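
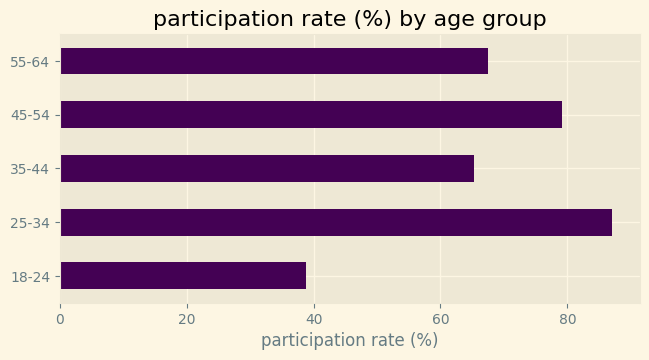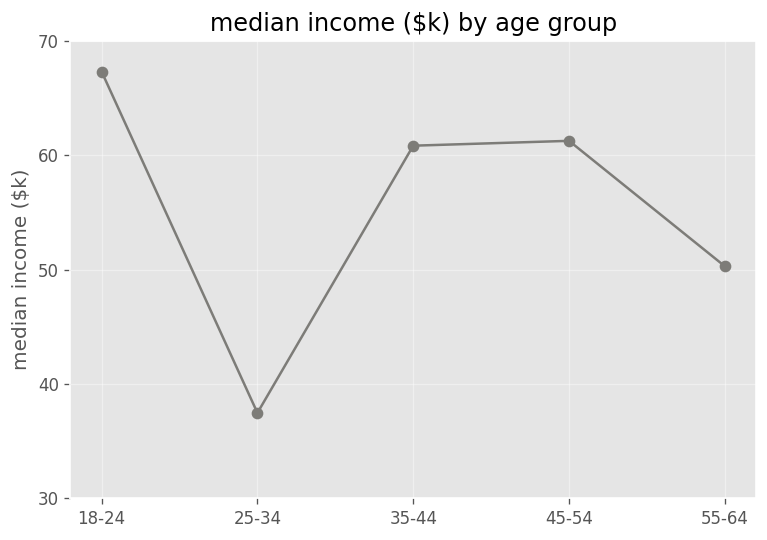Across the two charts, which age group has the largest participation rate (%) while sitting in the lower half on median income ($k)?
Chart 2 median median income ($k) ≈ 60; below-median age groups: 25-34, 55-64. Among those, 25-34 has the highest participation rate (%) (≈ 90).

25-34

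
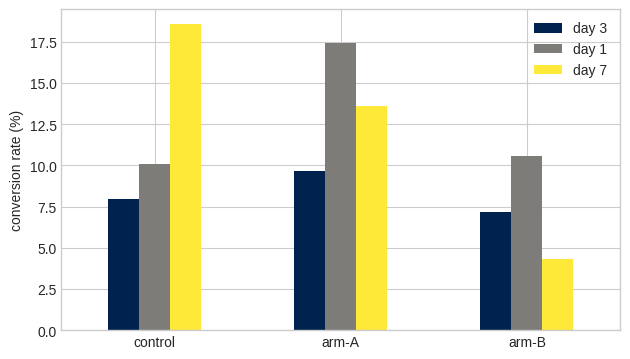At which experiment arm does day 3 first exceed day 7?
arm-B

arm-A: day 3 ≈ 10 vs day 7 ≈ 14 (not yet); arm-B: day 3 ≈ 8 vs day 7 ≈ 4 (first crossover).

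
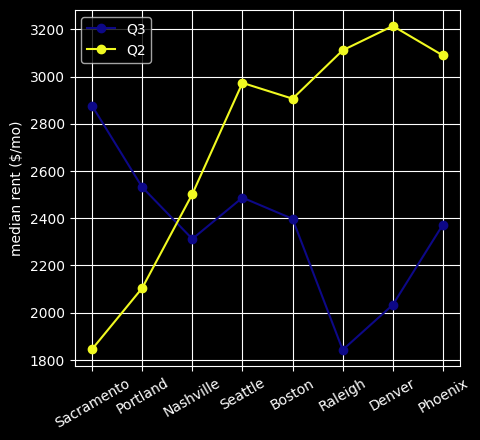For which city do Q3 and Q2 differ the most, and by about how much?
Raleigh: Q3 ≈ 1800, Q2 ≈ 3200 → gap ≈ 1400. Next-largest (Denver) is only ≈ 1200.

Raleigh, ≈ 1400 $/mo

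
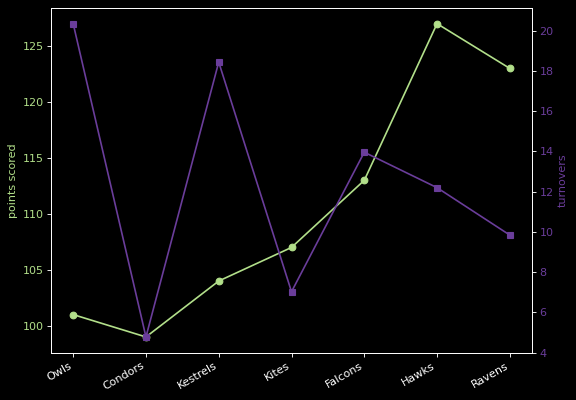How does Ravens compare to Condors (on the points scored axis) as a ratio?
Ravens ≈ 125, Condors ≈ 100; 125/100 ≈ 1.25.

≈ 1.25×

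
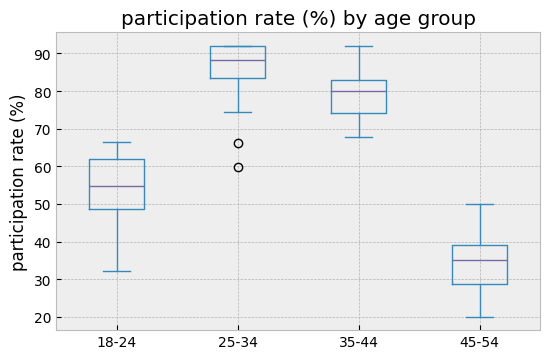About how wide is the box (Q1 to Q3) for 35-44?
Q3 ≈ 85, Q1 ≈ 75; IQR ≈ 10.

≈ 10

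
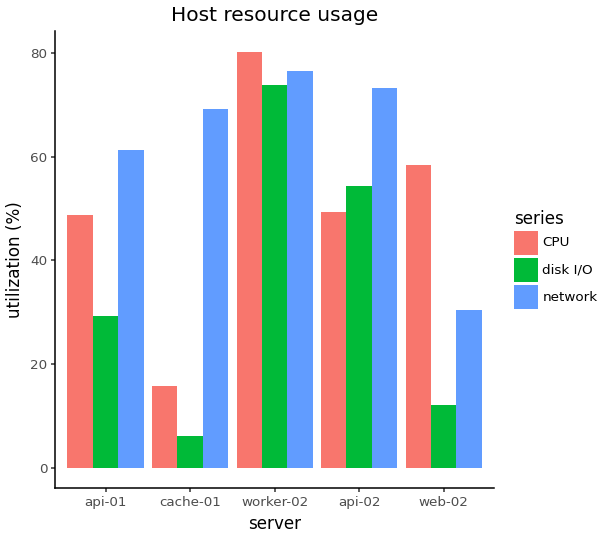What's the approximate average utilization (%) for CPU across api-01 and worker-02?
(50 + 80) / 2 ≈ 65.

≈ 65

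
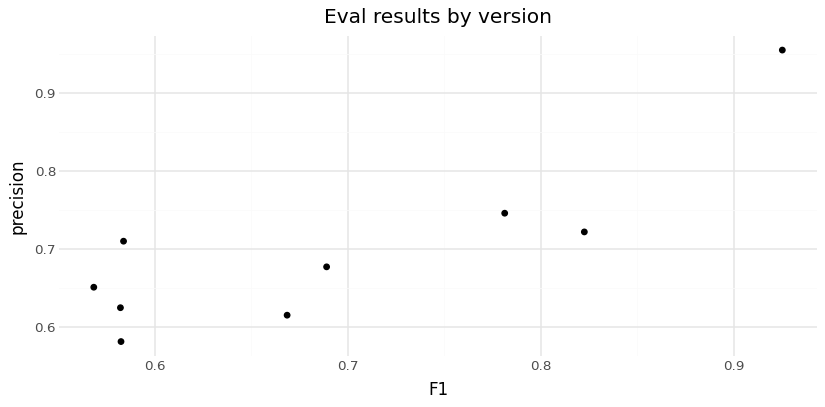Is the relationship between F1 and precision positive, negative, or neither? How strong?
positive, strong

Points are positively correlated; strong (|r| ≈ 0.8).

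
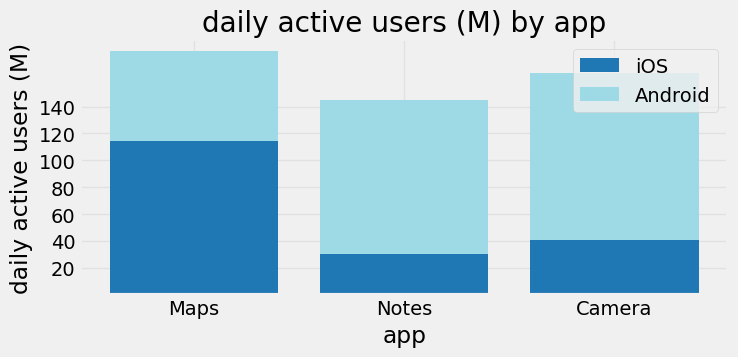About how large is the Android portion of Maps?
≈ 60

Android top ≈ 180, bottom ≈ 120; segment ≈ 60.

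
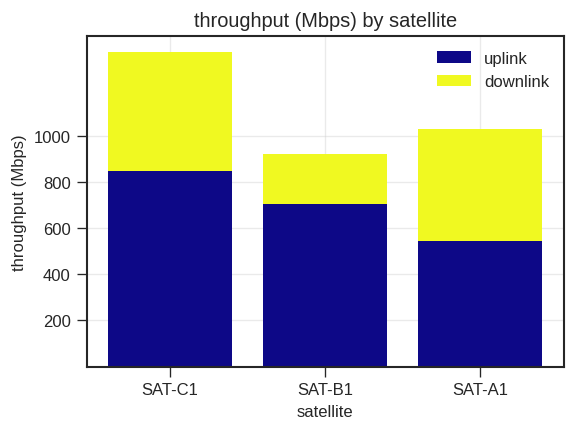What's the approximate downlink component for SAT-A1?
≈ 400

downlink top ≈ 1000, bottom ≈ 600; segment ≈ 400.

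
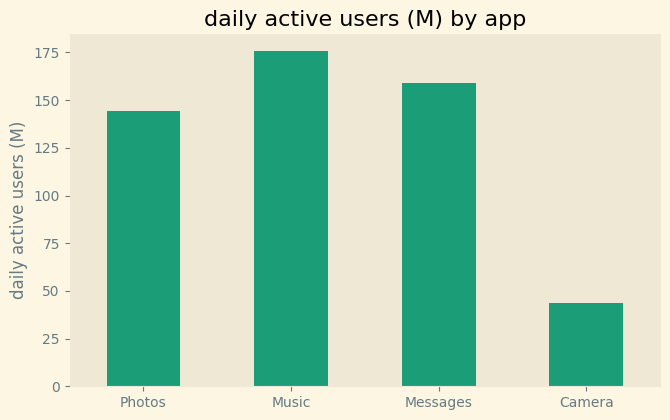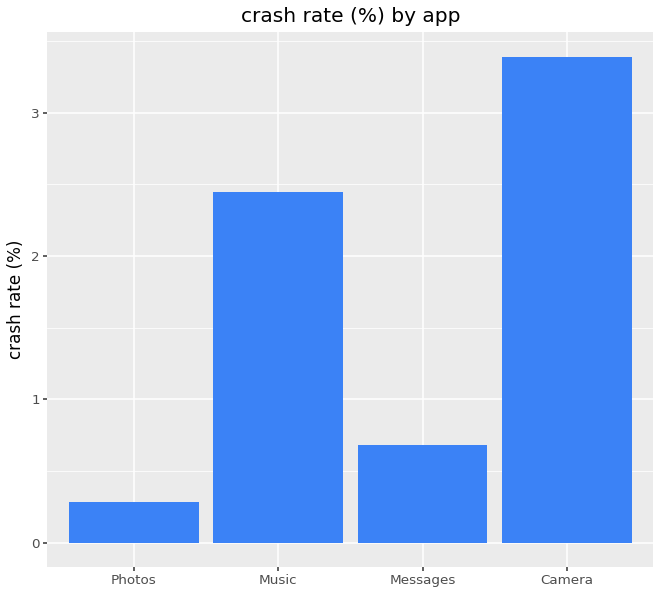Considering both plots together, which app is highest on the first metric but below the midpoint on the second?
Chart 2 median crash rate (%) ≈ 1.5; below-median apps: Photos, Messages. Among those, Messages has the highest daily active users (M) (≈ 160).

Messages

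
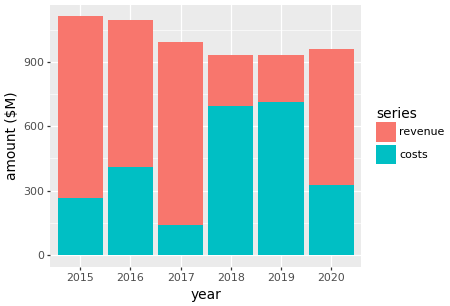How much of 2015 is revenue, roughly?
revenue top ≈ 1100, bottom ≈ 300; segment ≈ 800.

≈ 800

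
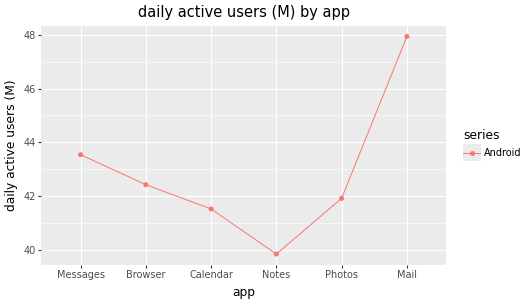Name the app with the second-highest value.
Top 3: Mail ≈ 48, Messages ≈ 44, Browser ≈ 42.

Messages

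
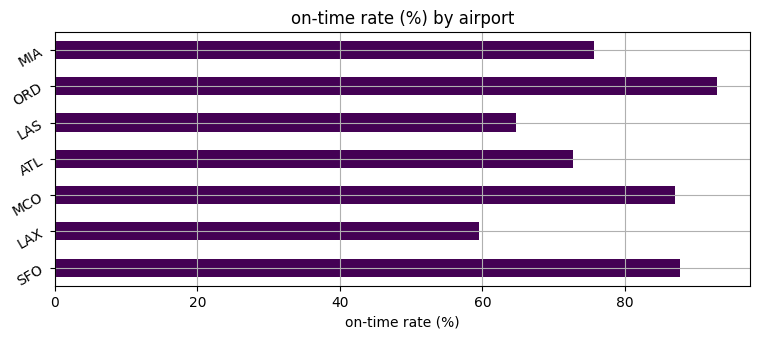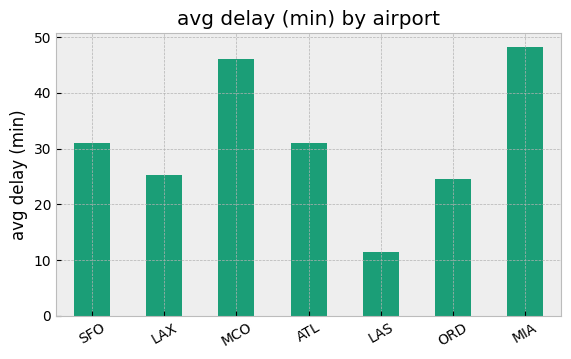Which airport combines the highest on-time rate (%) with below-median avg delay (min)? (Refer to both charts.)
ORD

Chart 2 median avg delay (min) ≈ 30; below-median airports: LAX, LAS, ORD. Among those, ORD has the highest on-time rate (%) (≈ 90).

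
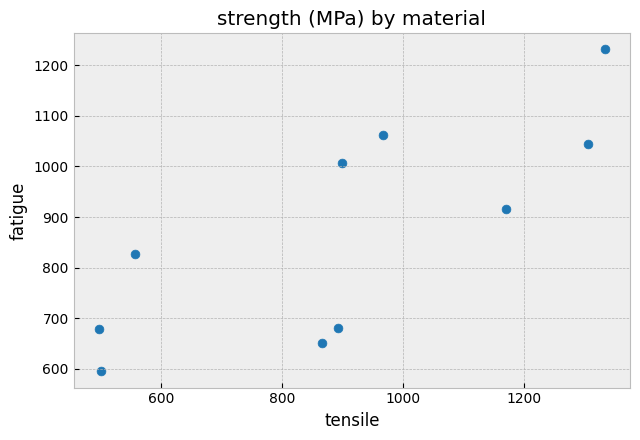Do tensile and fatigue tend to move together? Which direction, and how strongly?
Points are positively correlated; strong (|r| ≈ 0.8).

positive, strong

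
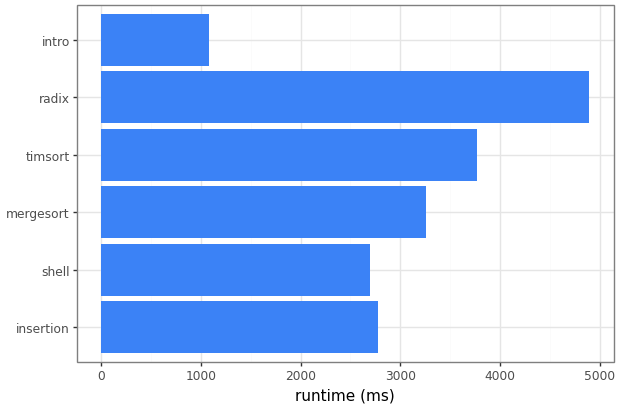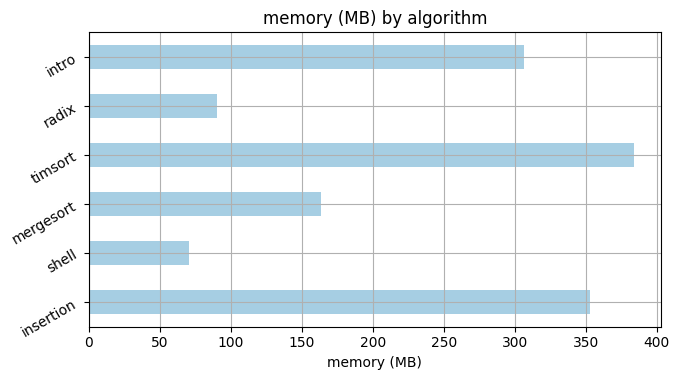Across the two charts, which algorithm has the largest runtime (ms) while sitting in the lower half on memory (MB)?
Chart 2 median memory (MB) ≈ 250; below-median algorithms: shell, mergesort, radix. Among those, radix has the highest runtime (ms) (≈ 5000).

radix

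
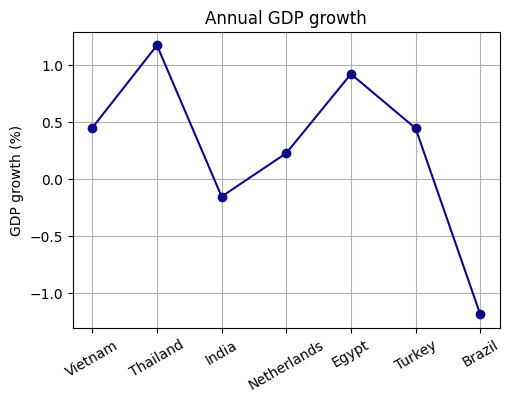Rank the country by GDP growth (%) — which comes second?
Top 3: Thailand ≈ 1.2, Egypt ≈ 1.0, Vietnam ≈ 0.4.

Egypt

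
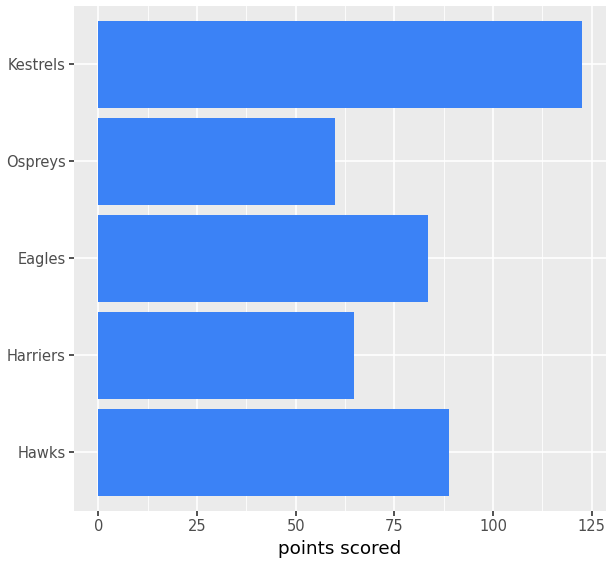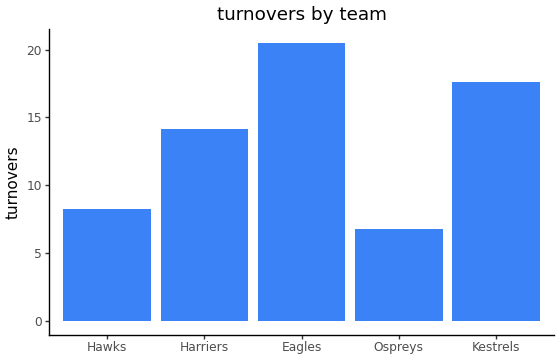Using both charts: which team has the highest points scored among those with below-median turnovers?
Chart 2 median turnovers ≈ 14; below-median teams: Hawks, Ospreys. Among those, Hawks has the highest points scored (≈ 80).

Hawks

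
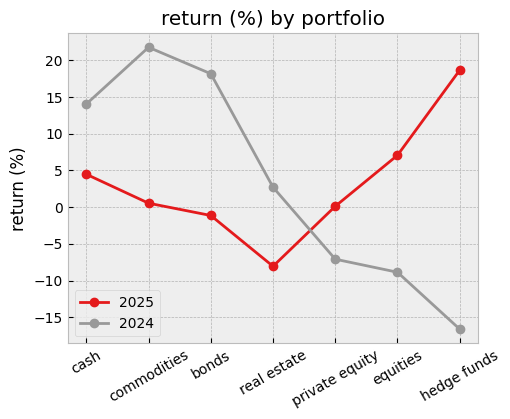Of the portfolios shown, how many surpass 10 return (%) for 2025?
1

Above 10: hedge funds.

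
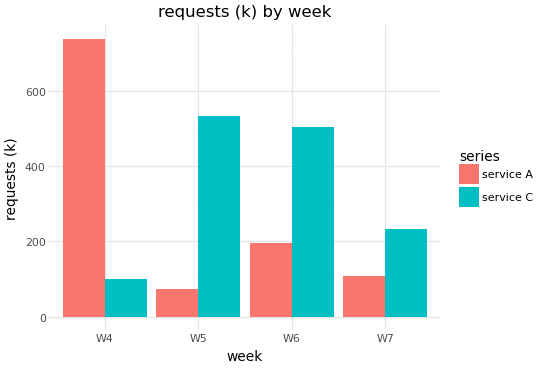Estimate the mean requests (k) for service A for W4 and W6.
≈ 450

(700 + 200) / 2 ≈ 450.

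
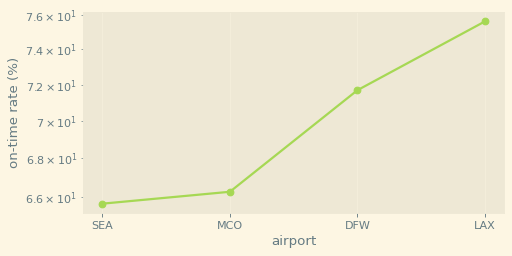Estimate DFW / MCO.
≈ 1.09×

DFW ≈ 72, MCO ≈ 66; 72/66 ≈ 1.09.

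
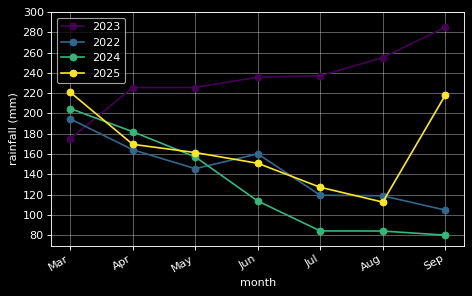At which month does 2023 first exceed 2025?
Apr

Mar: 2023 ≈ 180 vs 2025 ≈ 220 (not yet); Apr: 2023 ≈ 220 vs 2025 ≈ 160 (first crossover).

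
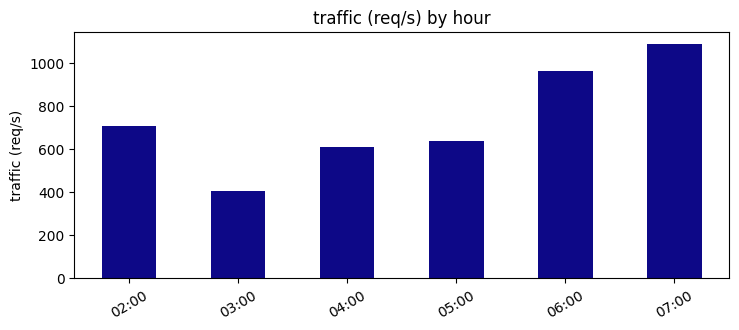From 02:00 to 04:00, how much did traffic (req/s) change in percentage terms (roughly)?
02:00 ≈ 700, 04:00 ≈ 600; (600 − 700) / 700 ≈ -14.3%.

≈ -14.3%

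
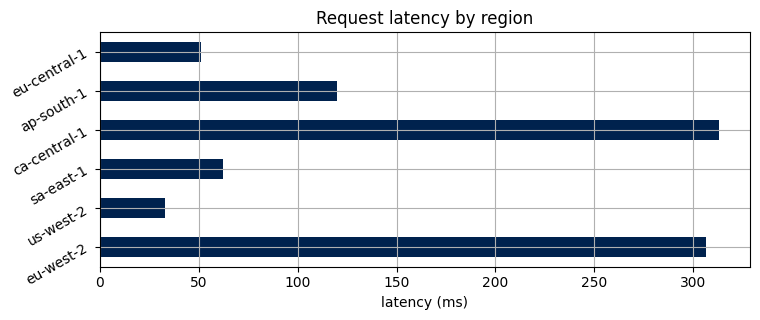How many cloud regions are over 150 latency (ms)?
2

Above 150: eu-west-2, ca-central-1.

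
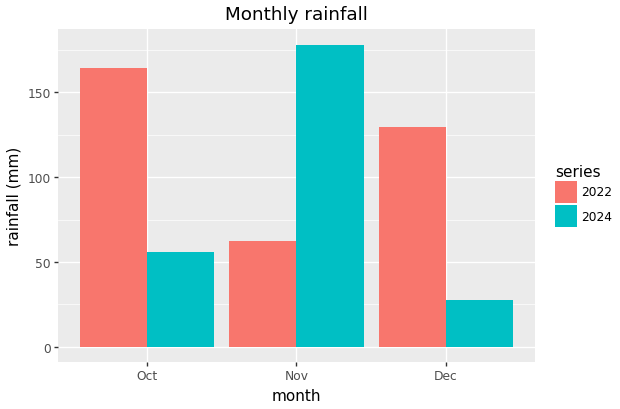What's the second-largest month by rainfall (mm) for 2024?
Top 3 for 2024: Nov ≈ 180, Oct ≈ 60, Dec ≈ 20.

Oct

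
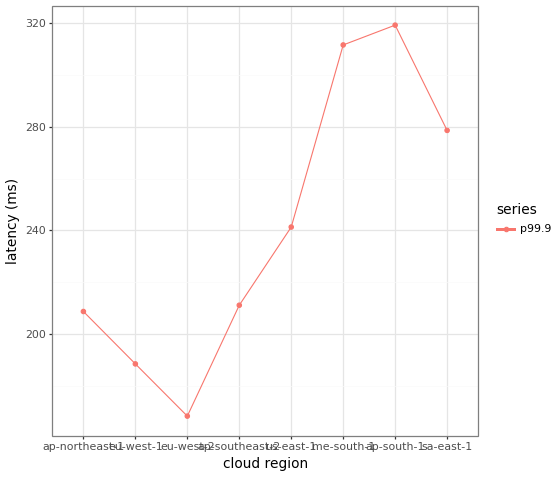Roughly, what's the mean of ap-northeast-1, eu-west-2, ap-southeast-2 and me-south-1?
(200 + 160 + 220 + 320) / 4 ≈ 225.

≈ 225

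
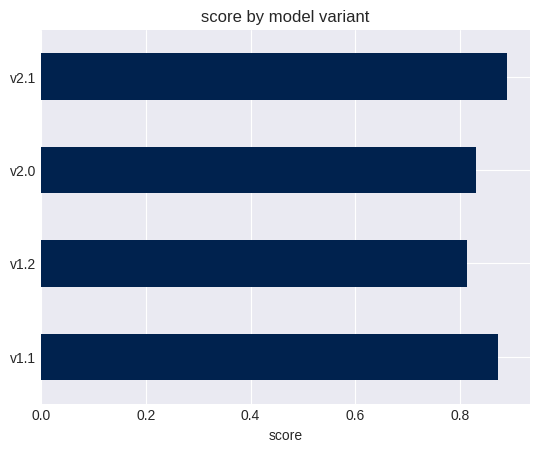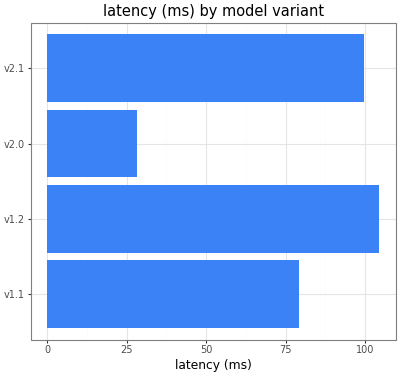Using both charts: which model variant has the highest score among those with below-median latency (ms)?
v1.1

Chart 2 median latency (ms) ≈ 90; below-median model variants: v1.1, v2.0. Among those, v1.1 has the highest score (≈ 0.9).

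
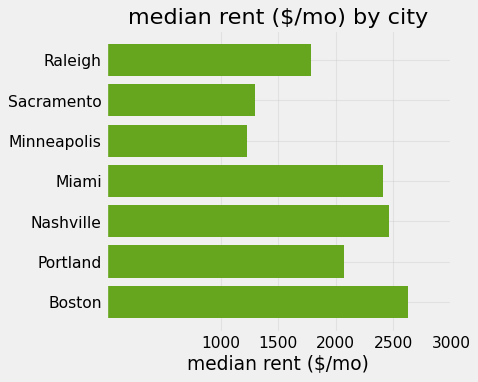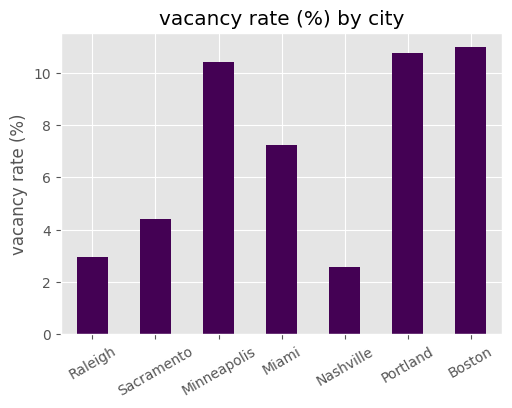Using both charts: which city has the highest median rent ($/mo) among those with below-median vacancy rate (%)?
Chart 2 median vacancy rate (%) ≈ 8; below-median cities: Raleigh, Sacramento, Nashville. Among those, Nashville has the highest median rent ($/mo) (≈ 2500).

Nashville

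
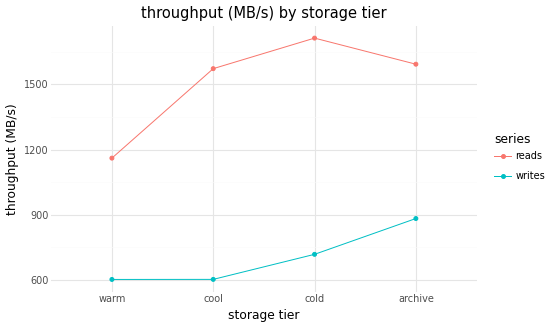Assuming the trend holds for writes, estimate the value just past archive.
≈ 1050

Last three: 600, 700, 900 → slope ≈ 150/step → next ≈ 1050.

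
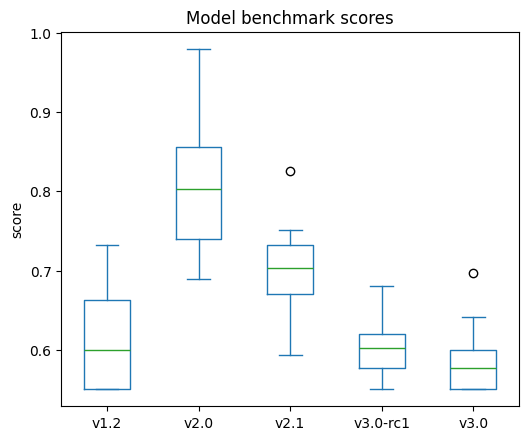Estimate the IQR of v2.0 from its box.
Q3 ≈ 0.85, Q1 ≈ 0.75; IQR ≈ 0.10.

≈ 0.10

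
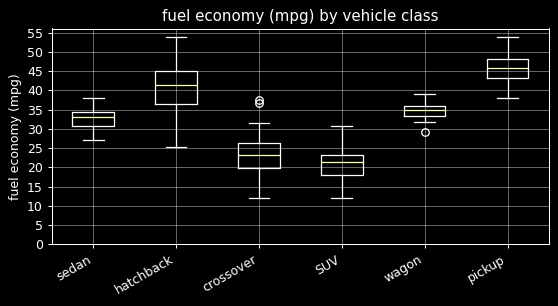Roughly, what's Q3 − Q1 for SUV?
≈ 5

Q3 ≈ 25, Q1 ≈ 20; IQR ≈ 5.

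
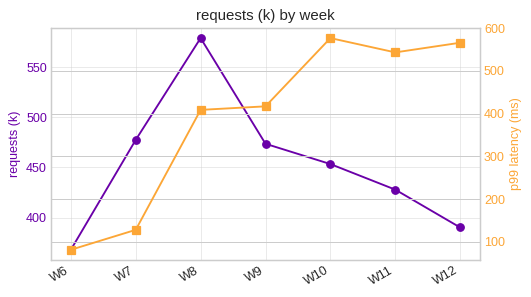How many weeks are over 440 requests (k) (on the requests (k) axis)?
4

Above 440: W7, W8, W9, W10.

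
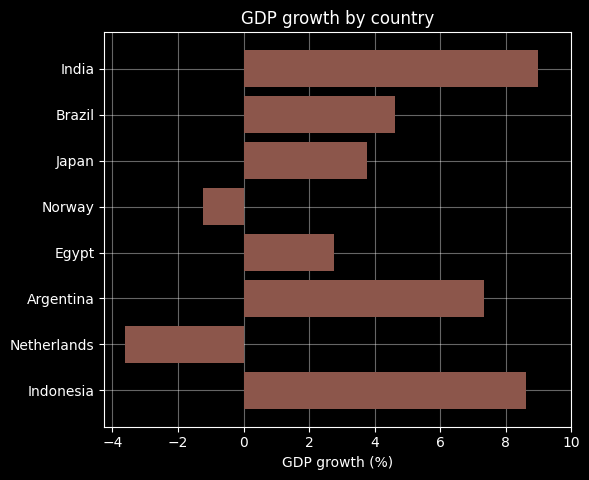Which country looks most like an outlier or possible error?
Netherlands

Netherlands ≈ -4; the rest sit between ≈ -2 and ≈ 8.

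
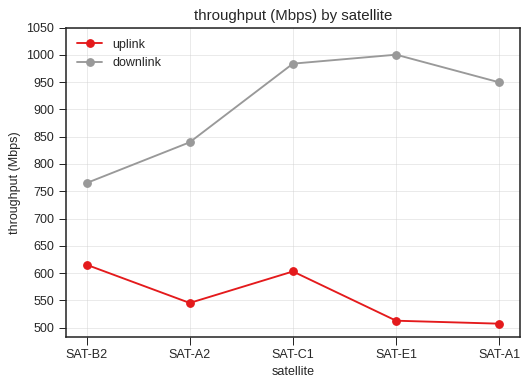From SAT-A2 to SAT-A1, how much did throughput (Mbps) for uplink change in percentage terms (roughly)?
SAT-A2 ≈ 550, SAT-A1 ≈ 500; (500 − 550) / 550 ≈ -9.1%.

≈ -9.1%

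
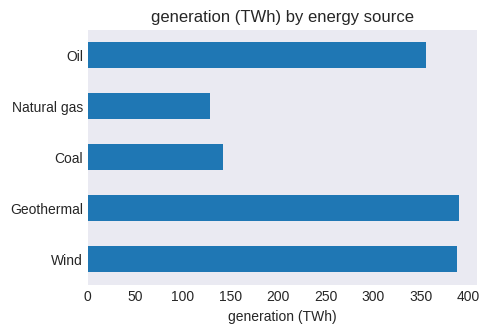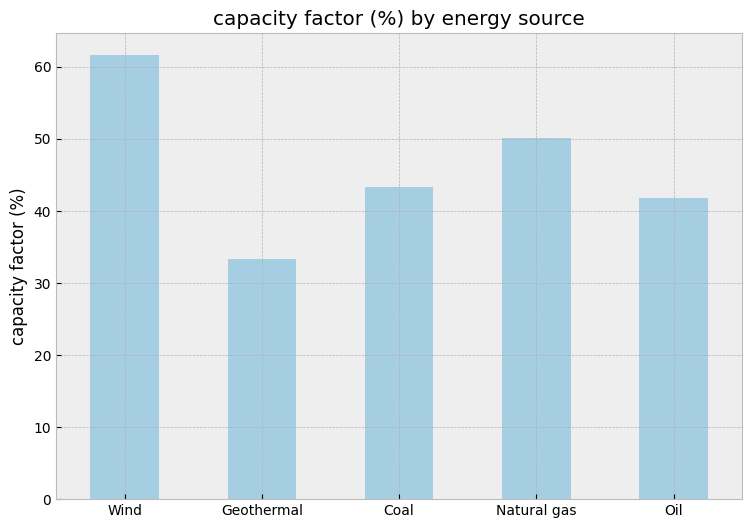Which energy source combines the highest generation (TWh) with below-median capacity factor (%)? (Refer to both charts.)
Geothermal

Chart 2 median capacity factor (%) ≈ 40; below-median energy sources: Geothermal, Oil. Among those, Geothermal has the highest generation (TWh) (≈ 400).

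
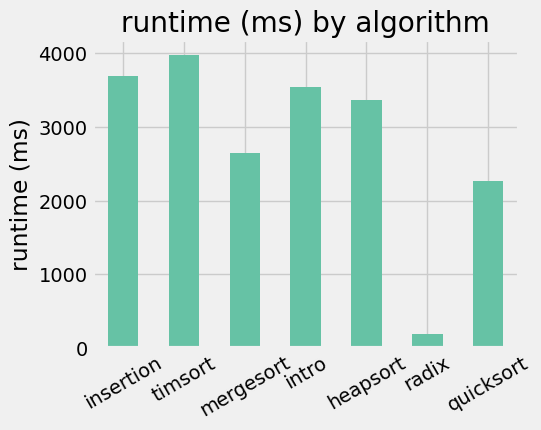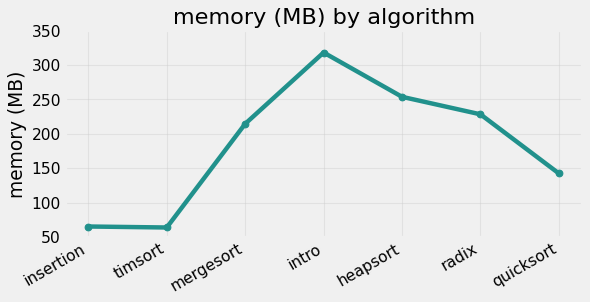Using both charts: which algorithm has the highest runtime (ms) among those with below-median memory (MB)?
timsort

Chart 2 median memory (MB) ≈ 200; below-median algorithms: insertion, timsort, quicksort. Among those, timsort has the highest runtime (ms) (≈ 4000).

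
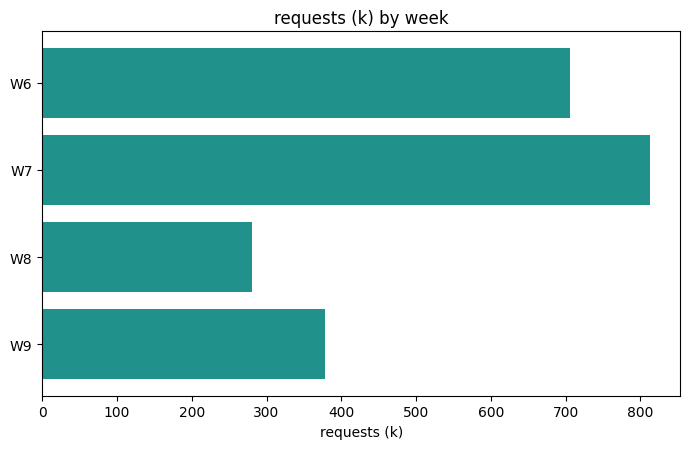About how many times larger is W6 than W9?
W6 ≈ 700, W9 ≈ 400; 700/400 ≈ 1.75.

≈ 1.75×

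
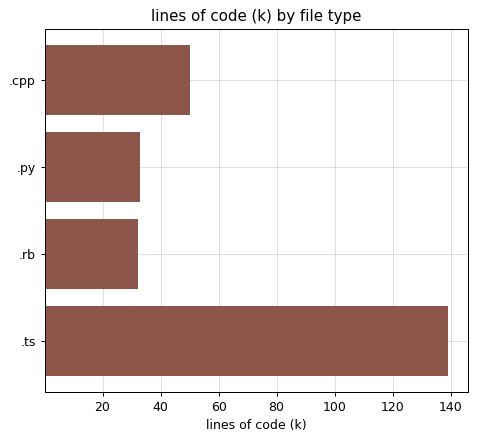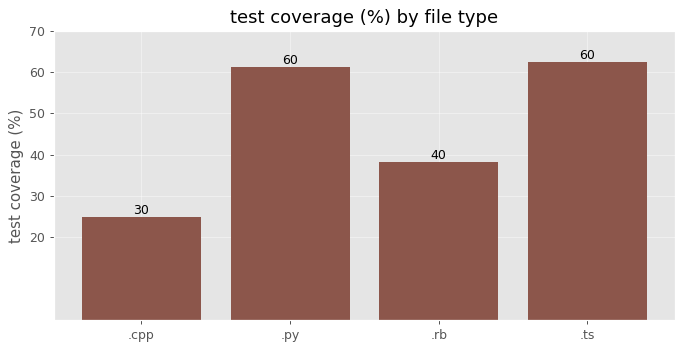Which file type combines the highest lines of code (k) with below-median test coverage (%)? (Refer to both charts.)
Chart 2 median test coverage (%) ≈ 50; below-median file types: .cpp, .rb. Among those, .cpp has the highest lines of code (k) (≈ 60).

.cpp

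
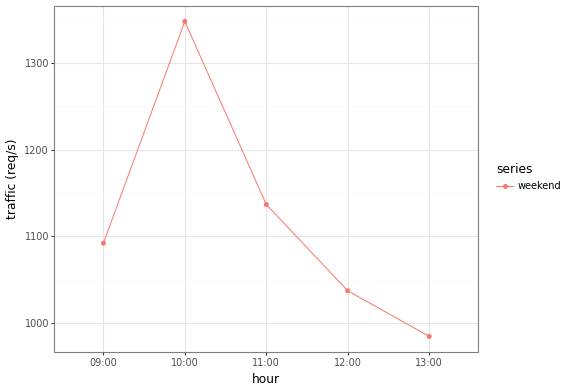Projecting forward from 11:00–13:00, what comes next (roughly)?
Last three: 1150, 1050, 1000 → slope ≈ -75/step → next ≈ 925.

≈ 925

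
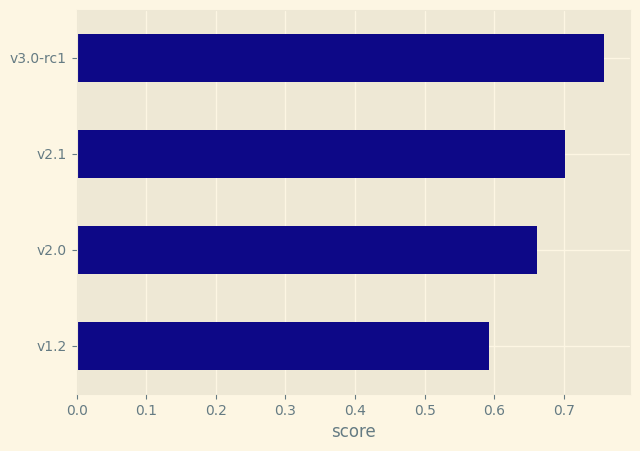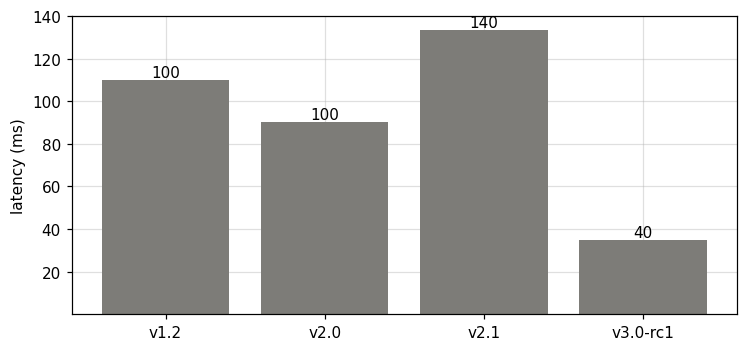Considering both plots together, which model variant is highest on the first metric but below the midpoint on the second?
Chart 2 median latency (ms) ≈ 100; below-median model variants: v2.0, v3.0-rc1. Among those, v3.0-rc1 has the highest score (≈ 0.8).

v3.0-rc1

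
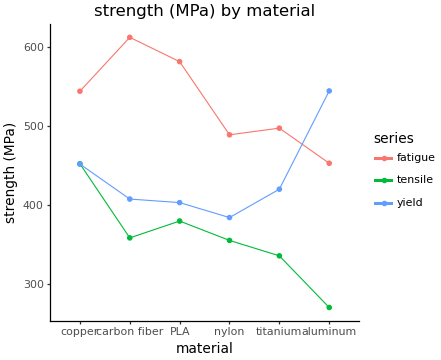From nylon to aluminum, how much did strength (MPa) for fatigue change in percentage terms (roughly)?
≈ -10%

nylon ≈ 500, aluminum ≈ 450; (450 − 500) / 500 ≈ -10%.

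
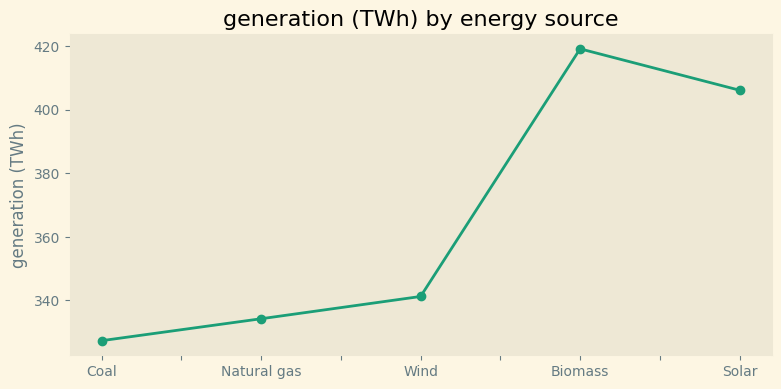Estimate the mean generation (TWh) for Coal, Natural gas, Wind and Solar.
(330 + 330 + 340 + 410) / 4 ≈ 352.

≈ 352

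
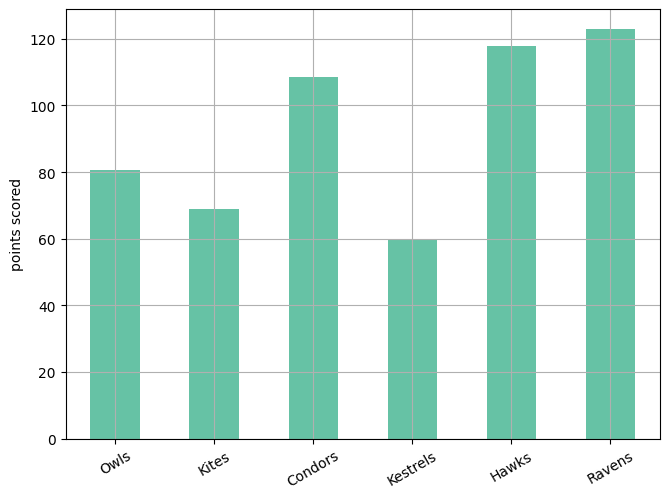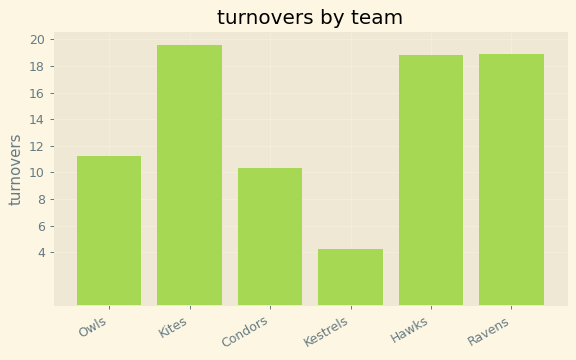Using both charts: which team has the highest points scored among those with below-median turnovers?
Condors

Chart 2 median turnovers ≈ 16; below-median teams: Owls, Condors, Kestrels. Among those, Condors has the highest points scored (≈ 100).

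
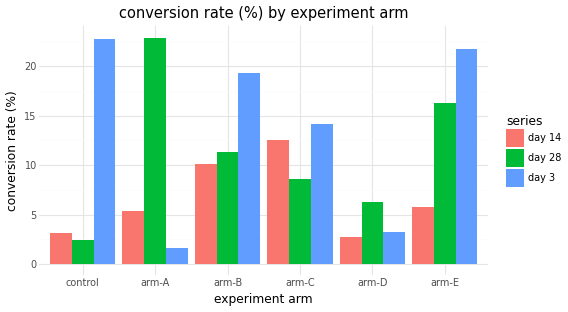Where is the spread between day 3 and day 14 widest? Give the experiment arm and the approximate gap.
control, ≈ 18 %

control: day 3 ≈ 22, day 14 ≈ 4 → gap ≈ 18. Next-largest (arm-E) is only ≈ 16.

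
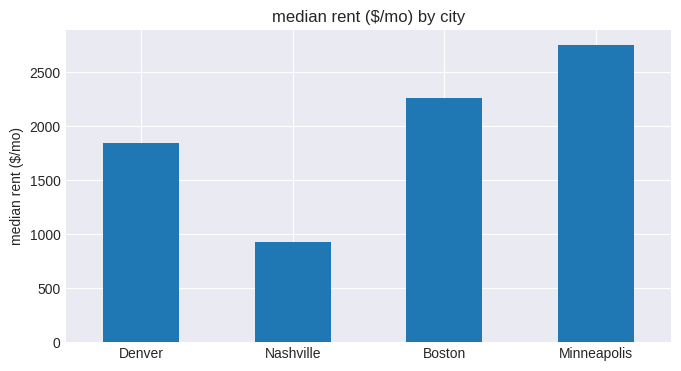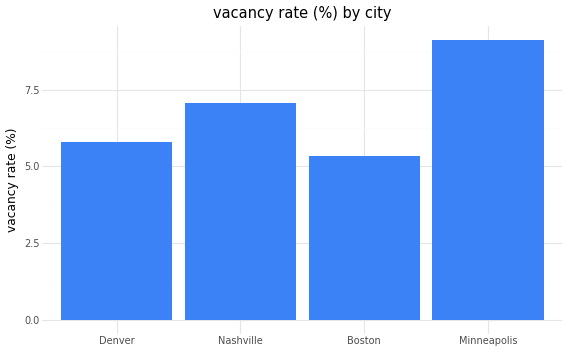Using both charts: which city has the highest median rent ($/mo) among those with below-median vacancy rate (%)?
Boston

Chart 2 median vacancy rate (%) ≈ 6; below-median cities: Denver, Boston. Among those, Boston has the highest median rent ($/mo) (≈ 2500).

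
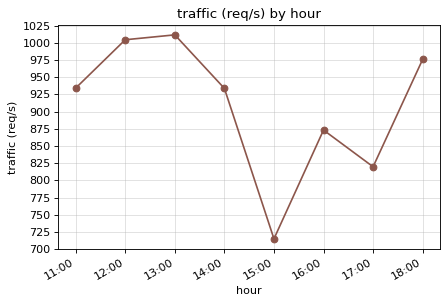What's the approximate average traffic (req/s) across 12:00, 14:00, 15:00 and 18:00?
≈ 906

(1000 + 925 + 725 + 975) / 4 ≈ 906.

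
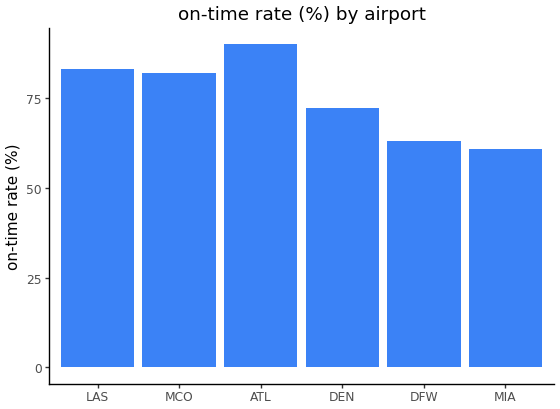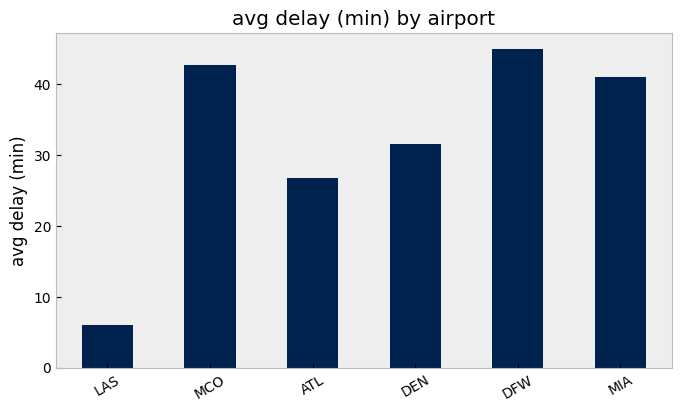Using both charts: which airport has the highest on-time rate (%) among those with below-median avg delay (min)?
ATL

Chart 2 median avg delay (min) ≈ 35; below-median airports: LAS, ATL, DEN. Among those, ATL has the highest on-time rate (%) (≈ 90).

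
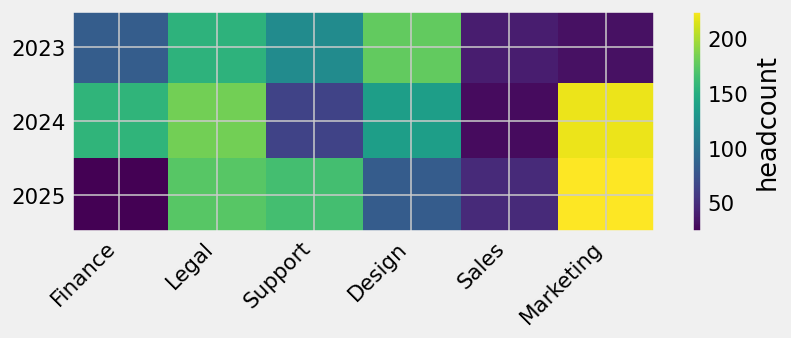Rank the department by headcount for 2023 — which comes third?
Support

Top 4 for 2023: Design ≈ 180, Legal ≈ 160, Support ≈ 120, Finance ≈ 80.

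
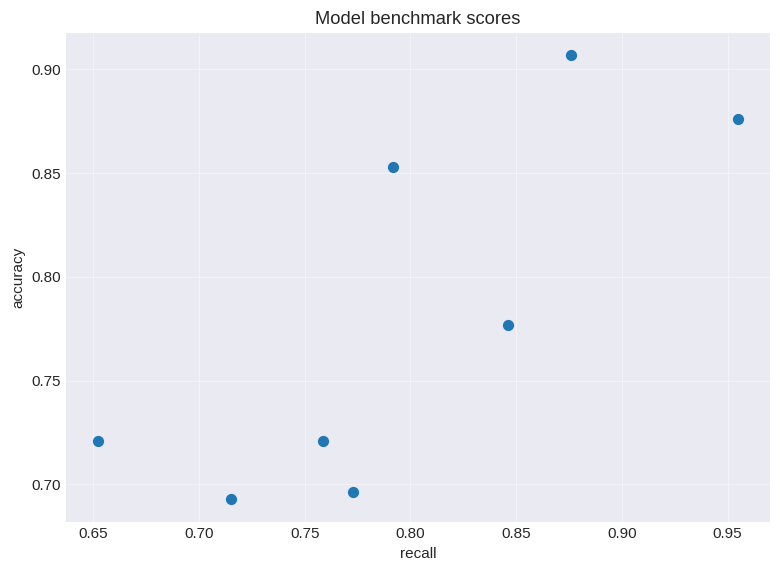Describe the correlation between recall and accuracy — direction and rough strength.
Points are positively correlated; strong (|r| ≈ 0.8).

positive, strong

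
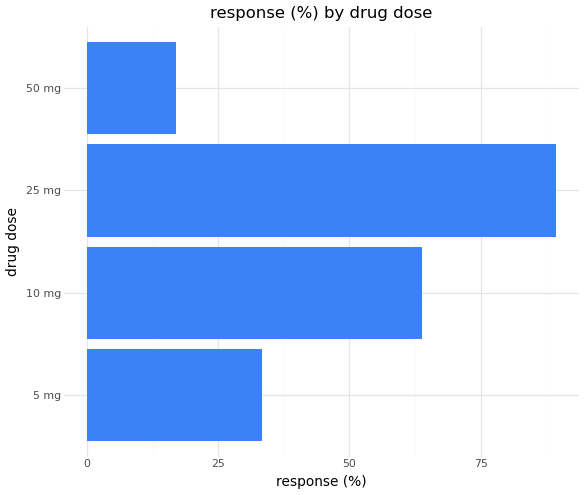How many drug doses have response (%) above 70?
Above 70: 25 mg.

1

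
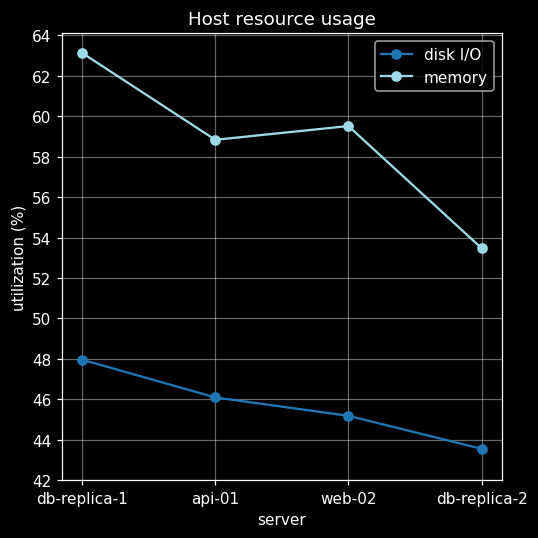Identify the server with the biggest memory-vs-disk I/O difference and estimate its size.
db-replica-1: memory ≈ 64, disk I/O ≈ 48 → gap ≈ 16. Next-largest (web-02) is only ≈ 14.

db-replica-1, ≈ 16 %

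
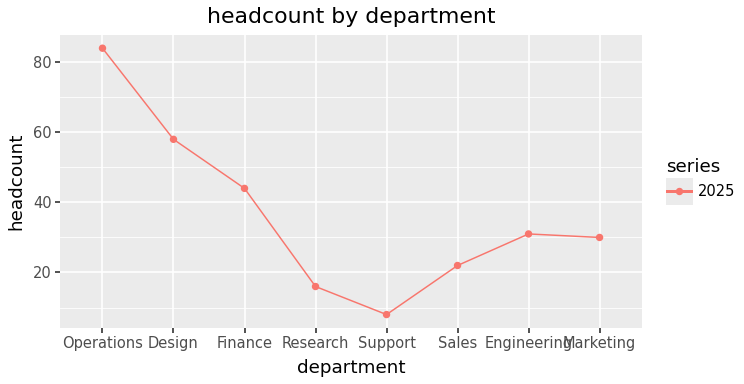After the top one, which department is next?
Top 3: Operations ≈ 80, Design ≈ 60, Finance ≈ 40.

Design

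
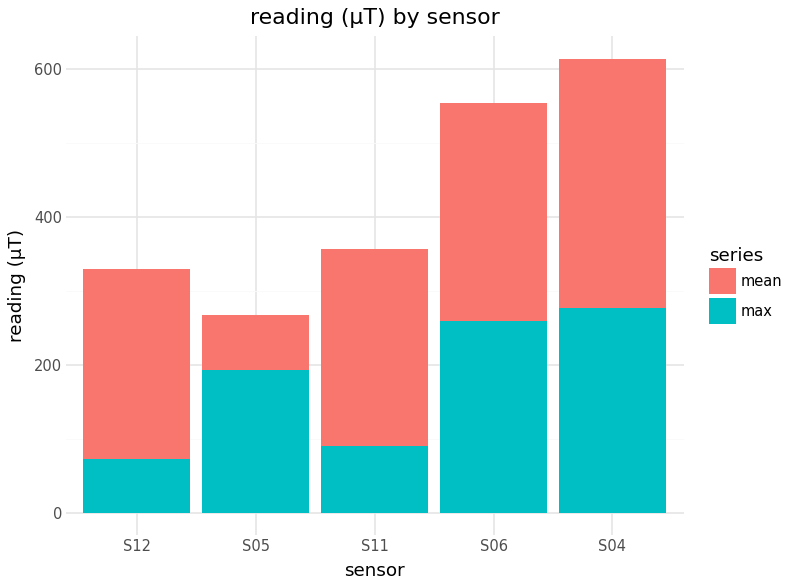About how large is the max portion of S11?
max top ≈ 100, bottom ≈ 0; segment ≈ 100.

≈ 100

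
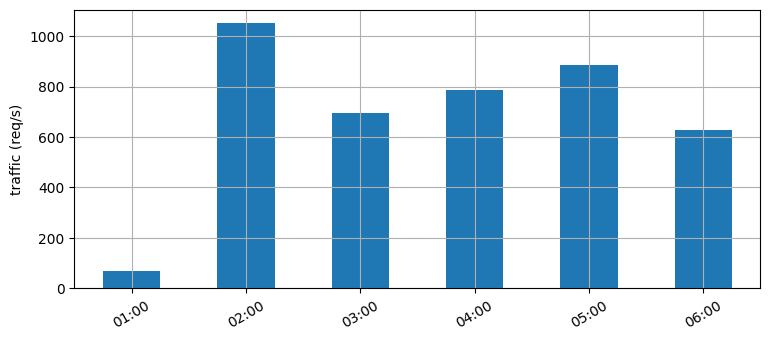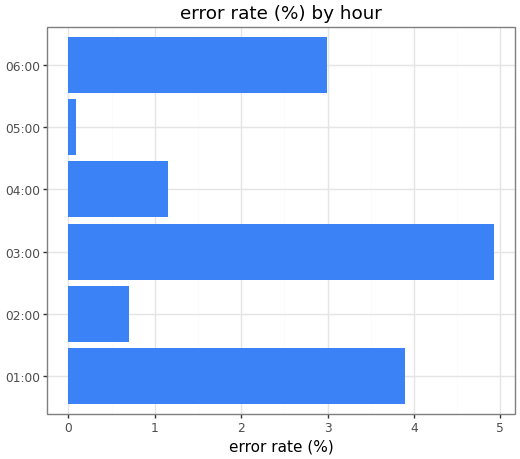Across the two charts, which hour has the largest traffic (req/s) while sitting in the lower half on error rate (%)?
Chart 2 median error rate (%) ≈ 2; below-median hours: 02:00, 04:00, 05:00. Among those, 02:00 has the highest traffic (req/s) (≈ 1100).

02:00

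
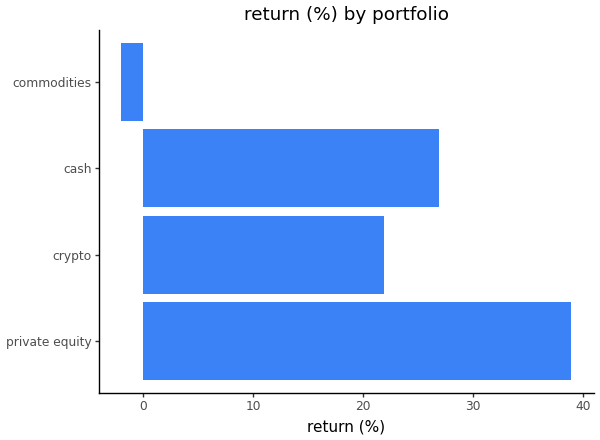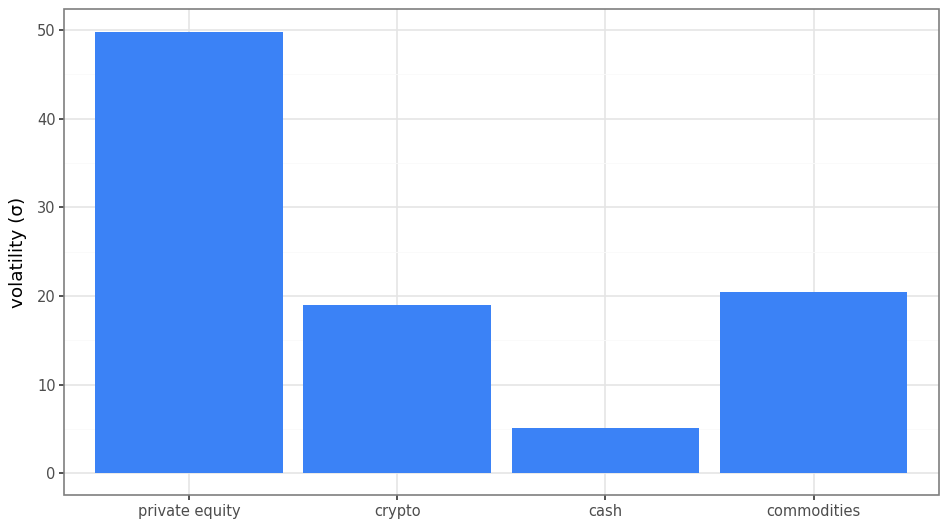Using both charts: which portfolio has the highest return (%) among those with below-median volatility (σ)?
Chart 2 median volatility (σ) ≈ 20; below-median portfolios: crypto, cash. Among those, cash has the highest return (%) (≈ 25).

cash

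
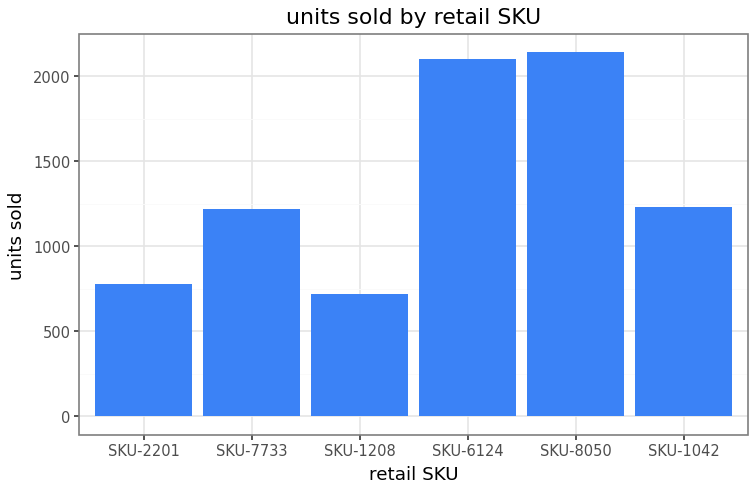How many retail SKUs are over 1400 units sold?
2

Above 1400: SKU-6124, SKU-8050.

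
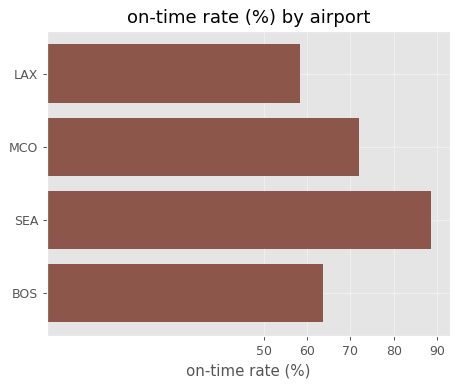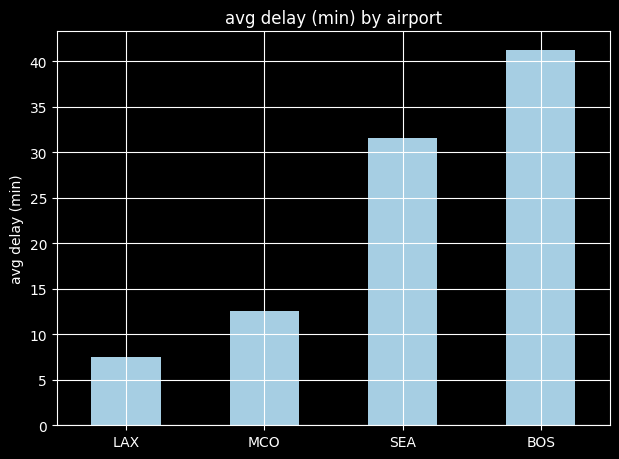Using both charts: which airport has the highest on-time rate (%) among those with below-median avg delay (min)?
MCO

Chart 2 median avg delay (min) ≈ 20; below-median airports: LAX, MCO. Among those, MCO has the highest on-time rate (%) (≈ 70).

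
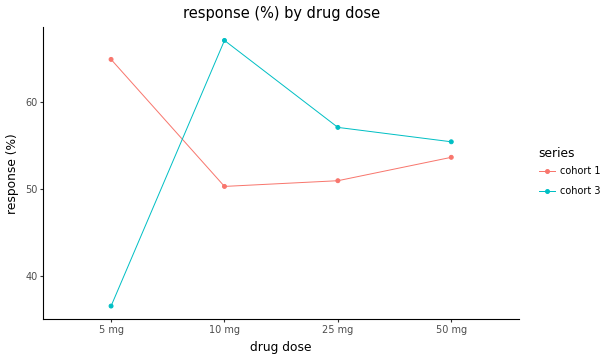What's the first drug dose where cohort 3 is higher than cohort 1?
5 mg: cohort 3 ≈ 35 vs cohort 1 ≈ 65 (not yet); 10 mg: cohort 3 ≈ 65 vs cohort 1 ≈ 50 (first crossover).

10 mg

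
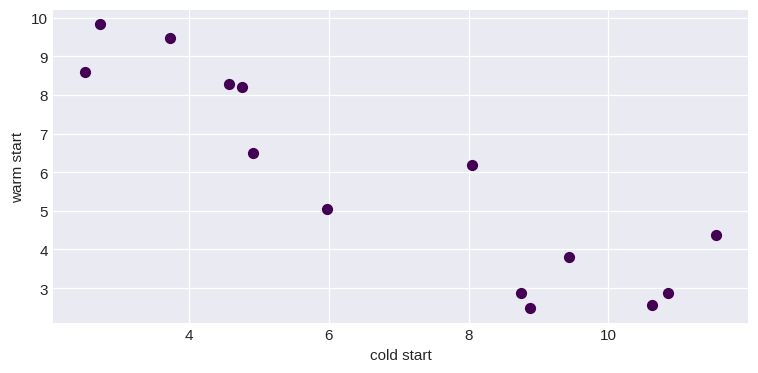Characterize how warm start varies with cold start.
negative, strong

Points are negatively correlated; strong (|r| ≈ 0.9).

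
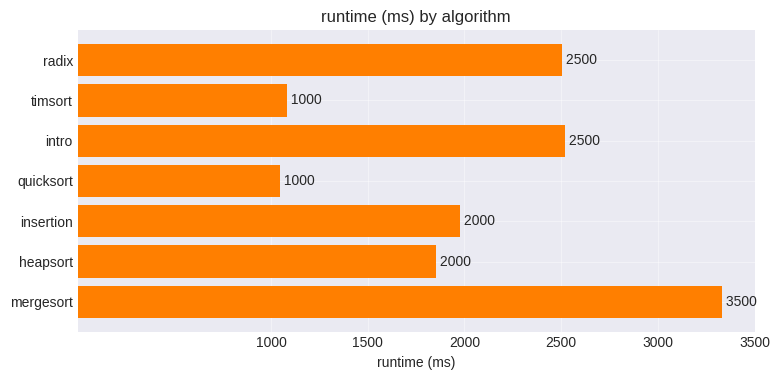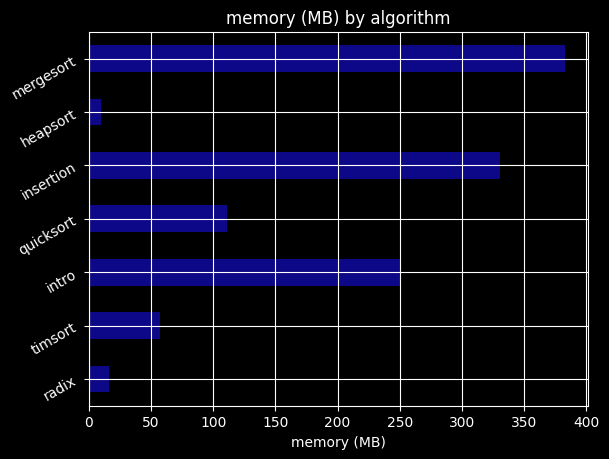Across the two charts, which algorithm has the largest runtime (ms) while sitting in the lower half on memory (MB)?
Chart 2 median memory (MB) ≈ 100; below-median algorithms: radix, timsort, heapsort. Among those, radix has the highest runtime (ms) (≈ 2500).

radix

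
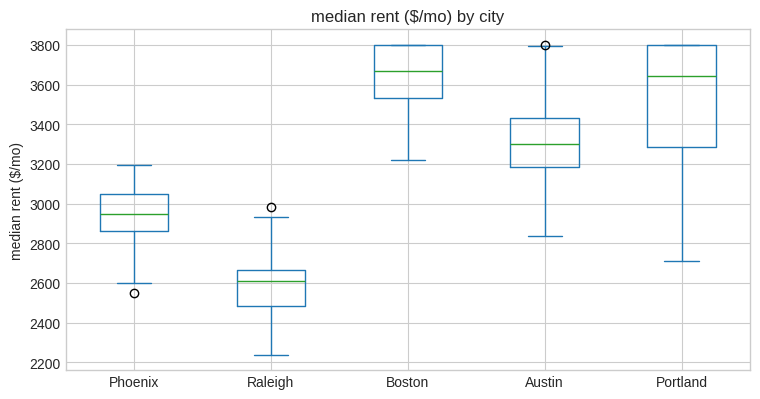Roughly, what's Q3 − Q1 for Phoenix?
≈ 200

Q3 ≈ 3000, Q1 ≈ 2800; IQR ≈ 200.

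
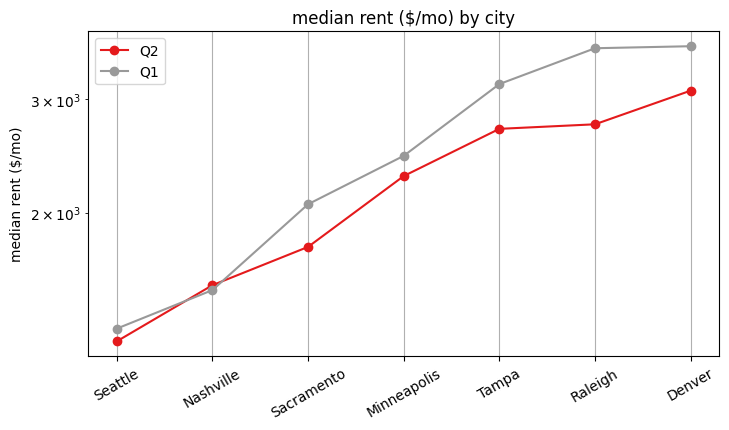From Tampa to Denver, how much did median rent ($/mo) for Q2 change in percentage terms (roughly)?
≈ +15.4%

Tampa ≈ 2600, Denver ≈ 3000; (3000 − 2600) / 2600 ≈ +15.4%.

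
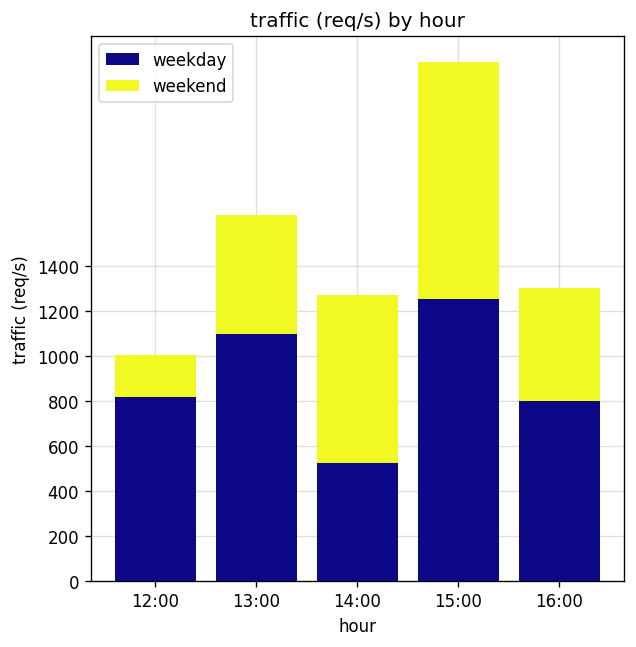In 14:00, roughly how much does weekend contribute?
≈ 600

weekend top ≈ 1200, bottom ≈ 600; segment ≈ 600.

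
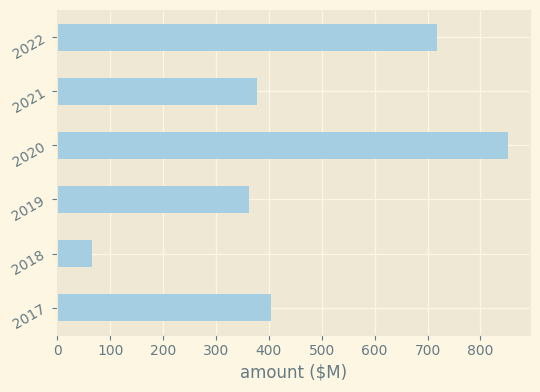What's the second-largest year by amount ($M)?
2022

Top 3: 2020 ≈ 900, 2022 ≈ 700, 2017 ≈ 400.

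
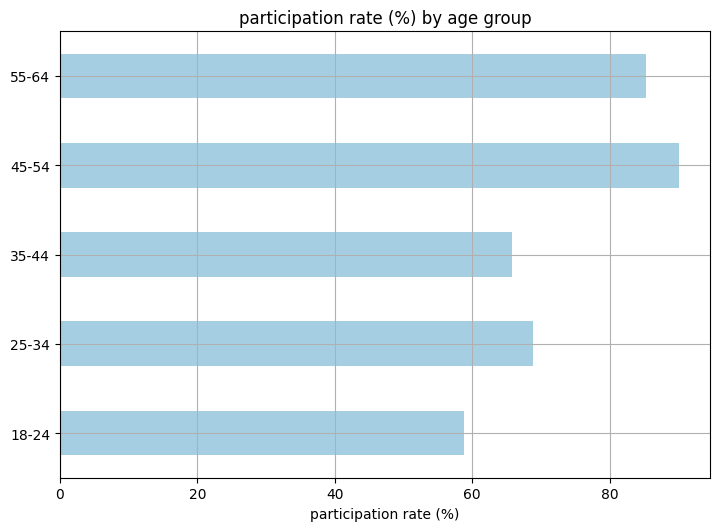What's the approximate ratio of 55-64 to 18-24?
55-64 ≈ 90, 18-24 ≈ 60; 90/60 ≈ 1.5.

≈ 1.5×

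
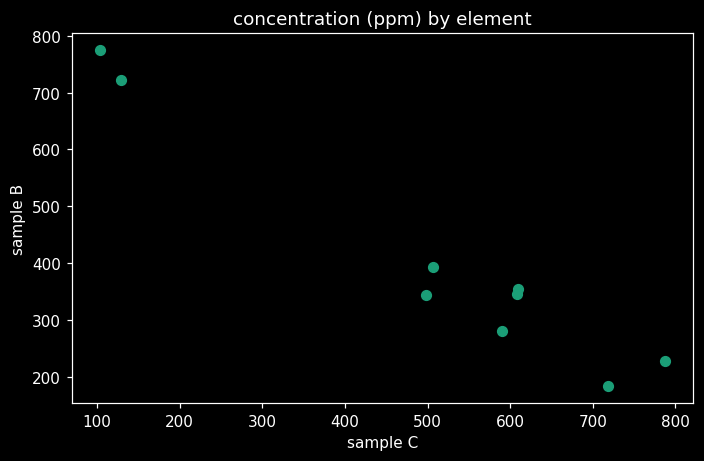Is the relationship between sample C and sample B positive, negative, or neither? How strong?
negative, strong

Points are negatively correlated; strong (|r| ≈ 1.0).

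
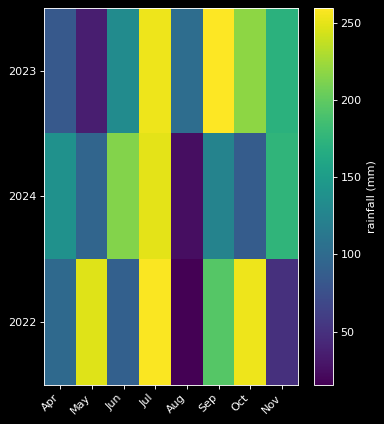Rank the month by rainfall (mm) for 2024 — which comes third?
Nov

Top 4 for 2024: Jul ≈ 250, Jun ≈ 225, Nov ≈ 175, Apr ≈ 150.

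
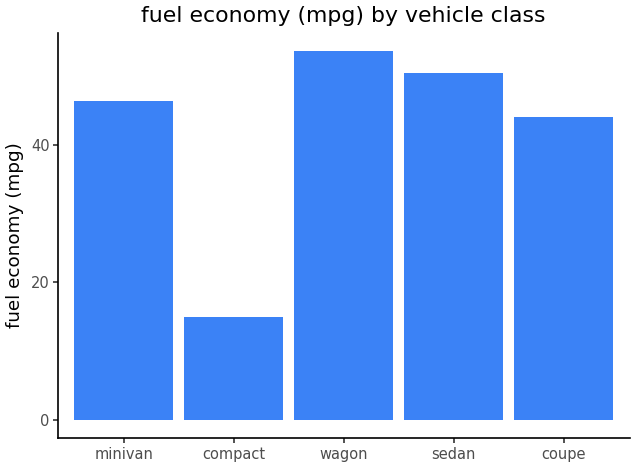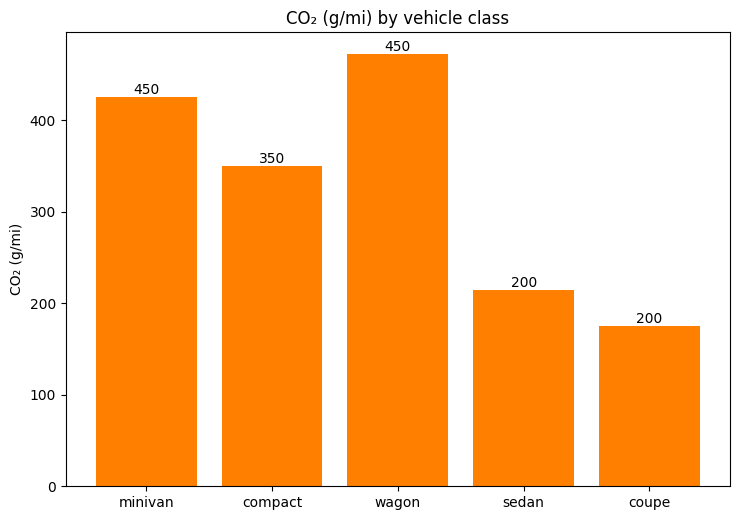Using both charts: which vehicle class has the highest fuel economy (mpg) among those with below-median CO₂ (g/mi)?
Chart 2 median CO₂ (g/mi) ≈ 350; below-median vehicle classes: sedan, coupe. Among those, sedan has the highest fuel economy (mpg) (≈ 50).

sedan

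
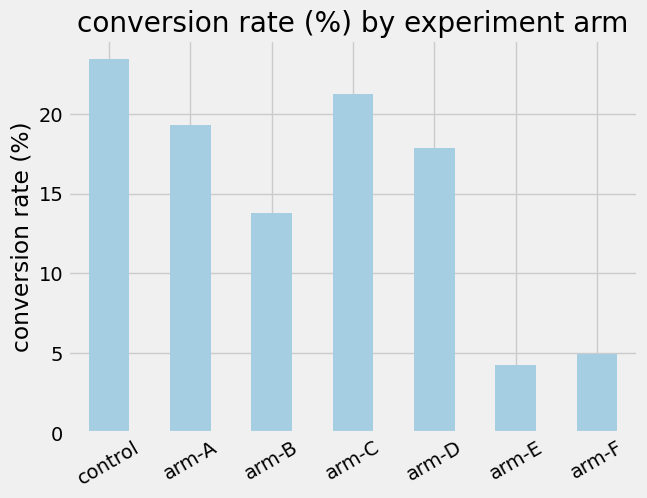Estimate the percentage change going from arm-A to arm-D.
≈ -10%

arm-A ≈ 20, arm-D ≈ 18; (18 − 20) / 20 ≈ -10%.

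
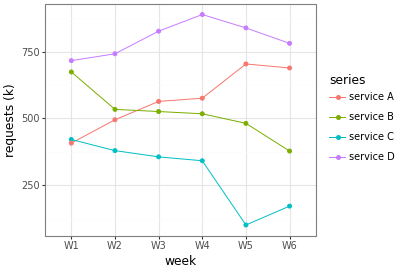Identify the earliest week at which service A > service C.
W1: service A ≈ 400 vs service C ≈ 400 (not yet); W2: service A ≈ 500 vs service C ≈ 400 (first crossover).

W2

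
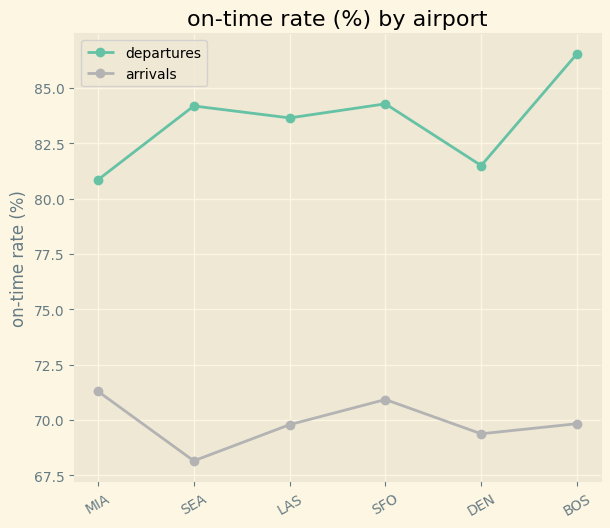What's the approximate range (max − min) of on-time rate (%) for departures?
≈ 6

Max BOS ≈ 86, min MIA ≈ 80; range ≈ 6.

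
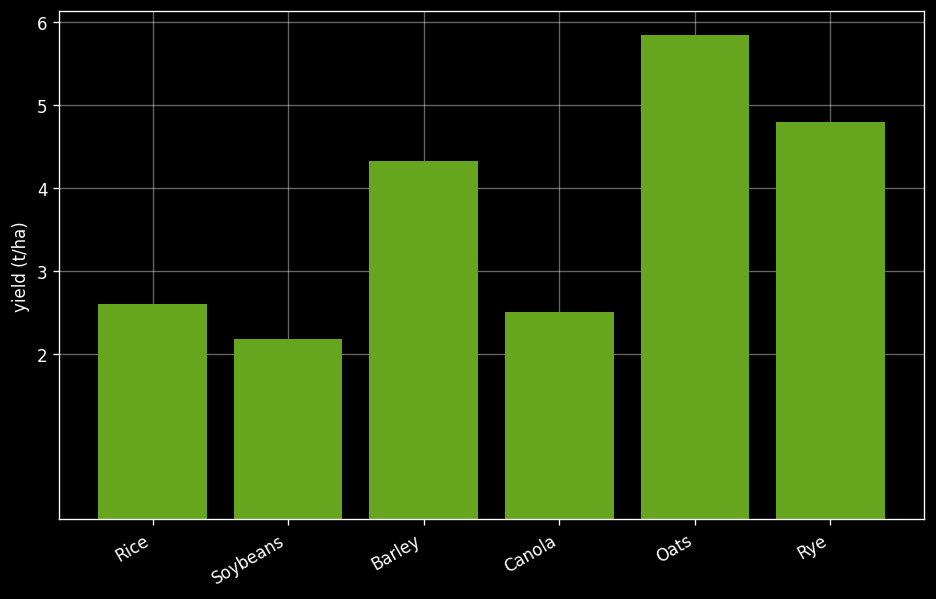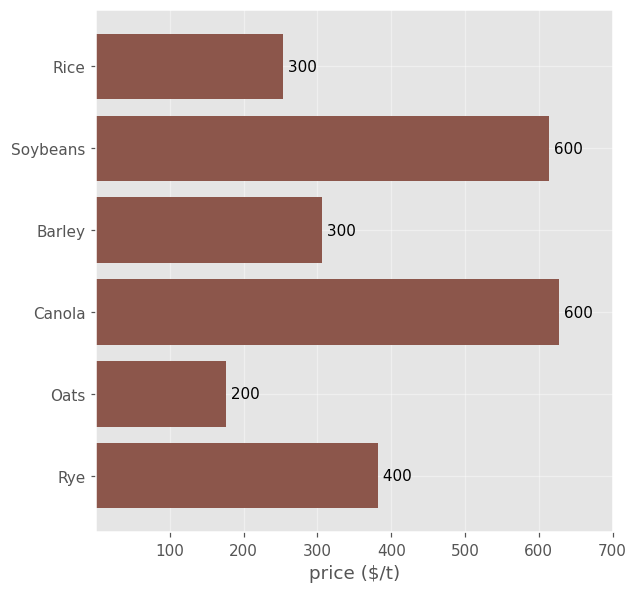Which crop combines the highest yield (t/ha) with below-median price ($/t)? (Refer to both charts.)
Chart 2 median price ($/t) ≈ 300; below-median crops: Rice, Barley, Oats. Among those, Oats has the highest yield (t/ha) (≈ 6).

Oats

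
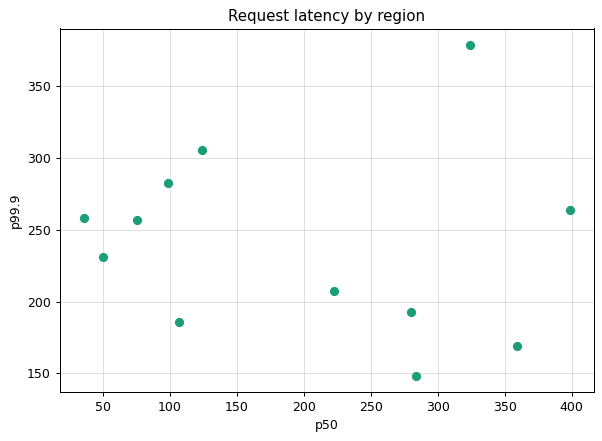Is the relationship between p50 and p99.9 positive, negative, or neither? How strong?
no clear correlation

Points are roughly uncorrelated; weak (|r| ≈ 0.1).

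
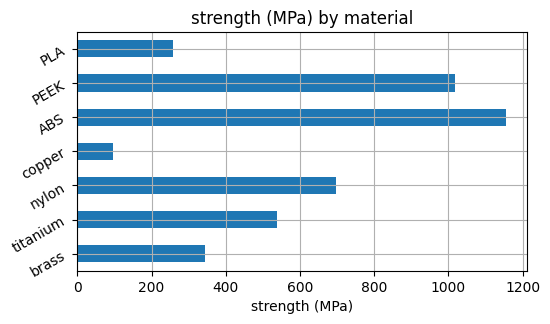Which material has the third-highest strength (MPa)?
nylon

Top 4: ABS ≈ 1200, PEEK ≈ 1000, nylon ≈ 700, titanium ≈ 500.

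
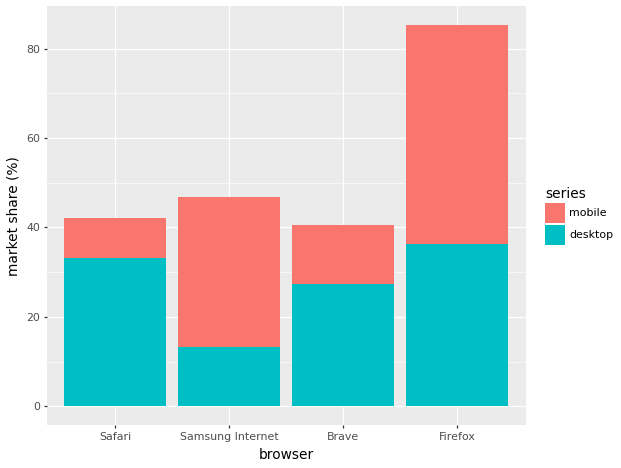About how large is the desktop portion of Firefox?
desktop top ≈ 40, bottom ≈ 0; segment ≈ 40.

≈ 40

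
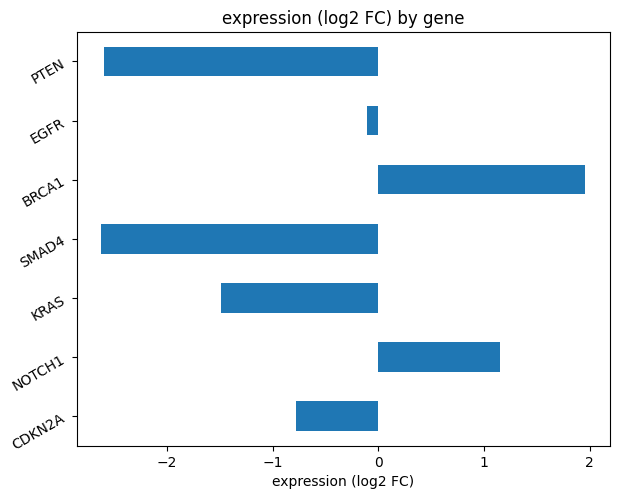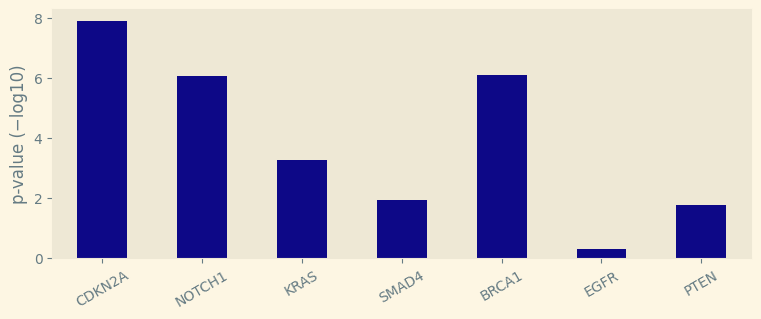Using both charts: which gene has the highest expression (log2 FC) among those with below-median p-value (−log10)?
Chart 2 median p-value (−log10) ≈ 3; below-median genes: SMAD4, EGFR, PTEN. Among those, EGFR has the highest expression (log2 FC) (≈ -0.2).

EGFR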